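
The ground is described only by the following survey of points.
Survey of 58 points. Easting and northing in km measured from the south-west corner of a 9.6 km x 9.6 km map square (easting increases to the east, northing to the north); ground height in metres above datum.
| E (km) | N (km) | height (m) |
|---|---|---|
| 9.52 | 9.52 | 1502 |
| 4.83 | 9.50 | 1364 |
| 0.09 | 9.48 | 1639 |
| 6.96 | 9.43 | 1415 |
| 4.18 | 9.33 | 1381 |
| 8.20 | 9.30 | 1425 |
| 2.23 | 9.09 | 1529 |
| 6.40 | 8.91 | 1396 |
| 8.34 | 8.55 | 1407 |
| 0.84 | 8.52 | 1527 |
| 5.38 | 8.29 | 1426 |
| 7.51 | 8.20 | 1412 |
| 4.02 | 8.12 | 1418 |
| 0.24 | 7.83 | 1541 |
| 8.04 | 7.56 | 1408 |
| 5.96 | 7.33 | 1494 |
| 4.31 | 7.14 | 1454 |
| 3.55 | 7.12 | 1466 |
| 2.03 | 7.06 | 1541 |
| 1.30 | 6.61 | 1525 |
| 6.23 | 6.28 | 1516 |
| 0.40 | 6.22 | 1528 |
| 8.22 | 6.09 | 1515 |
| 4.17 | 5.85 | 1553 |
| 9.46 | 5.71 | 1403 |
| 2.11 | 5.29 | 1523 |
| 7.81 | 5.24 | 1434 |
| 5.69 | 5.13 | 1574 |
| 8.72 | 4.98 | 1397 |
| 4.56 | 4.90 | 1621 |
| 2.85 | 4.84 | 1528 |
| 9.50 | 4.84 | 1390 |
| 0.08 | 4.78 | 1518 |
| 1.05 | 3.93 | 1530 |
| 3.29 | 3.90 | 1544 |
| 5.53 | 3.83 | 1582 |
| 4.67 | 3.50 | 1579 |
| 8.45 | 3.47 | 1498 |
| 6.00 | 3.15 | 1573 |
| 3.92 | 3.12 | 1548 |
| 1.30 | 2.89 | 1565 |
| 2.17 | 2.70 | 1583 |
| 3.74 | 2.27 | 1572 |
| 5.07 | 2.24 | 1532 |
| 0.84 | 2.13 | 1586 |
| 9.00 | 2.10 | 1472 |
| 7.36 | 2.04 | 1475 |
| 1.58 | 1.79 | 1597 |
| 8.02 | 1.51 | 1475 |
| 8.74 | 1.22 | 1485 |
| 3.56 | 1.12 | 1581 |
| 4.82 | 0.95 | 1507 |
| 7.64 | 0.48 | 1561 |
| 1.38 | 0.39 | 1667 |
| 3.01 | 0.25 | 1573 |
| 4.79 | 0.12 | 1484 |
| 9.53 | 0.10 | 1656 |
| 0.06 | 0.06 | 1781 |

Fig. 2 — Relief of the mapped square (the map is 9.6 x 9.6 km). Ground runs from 1365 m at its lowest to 1780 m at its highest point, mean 1515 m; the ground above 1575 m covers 15.3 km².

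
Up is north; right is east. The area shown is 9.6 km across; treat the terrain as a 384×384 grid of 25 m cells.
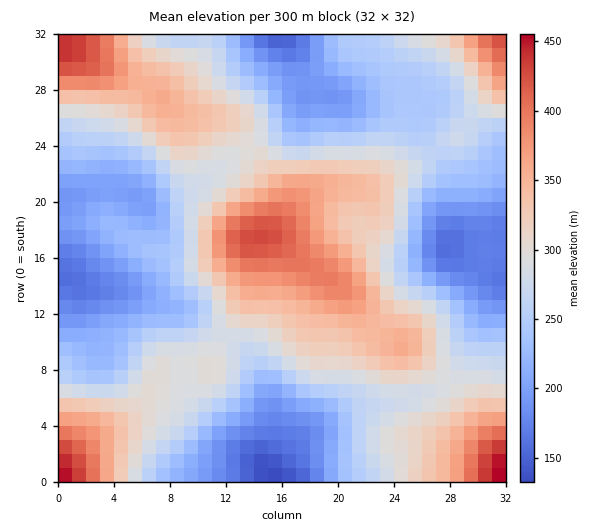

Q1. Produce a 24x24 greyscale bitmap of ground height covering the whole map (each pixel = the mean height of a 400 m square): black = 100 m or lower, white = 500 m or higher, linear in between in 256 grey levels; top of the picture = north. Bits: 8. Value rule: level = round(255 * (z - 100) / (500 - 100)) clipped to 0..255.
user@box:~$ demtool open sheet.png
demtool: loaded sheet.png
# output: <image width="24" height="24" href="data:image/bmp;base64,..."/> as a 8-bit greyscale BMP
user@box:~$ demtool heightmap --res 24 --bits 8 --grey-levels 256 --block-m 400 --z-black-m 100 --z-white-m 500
<image width="24" height="24" href="data:image/bmp;base64,Qk12BgAAAAAAADYEAAAoAAAAGAAAABgAAAABAAgAAAAAAEACAAATCwAAEwsAAAABAAAAAAAAAAAAAAEBAQACAgIAAwMDAAQEBAAFBQUABgYGAAcHBwAICAgACQkJAAoKCgALCwsADAwMAA0NDQAODg4ADw8PABAQEAAREREAEhISABMTEwAUFBQAFRUVABYWFgAXFxcAGBgYABkZGQAaGhoAGxsbABwcHAAdHR0AHh4eAB8fHwAgICAAISEhACIiIgAjIyMAJCQkACUlJQAmJiYAJycnACgoKAApKSkAKioqACsrKwAsLCwALS0tAC4uLgAvLy8AMDAwADExMQAyMjIAMzMzADQ0NAA1NTUANjY2ADc3NwA4ODgAOTk5ADo6OgA7OzsAPDw8AD09PQA+Pj4APz8/AEBAQABBQUEAQkJCAENDQwBEREQARUVFAEZGRgBHR0cASEhIAElJSQBKSkoAS0tLAExMTABNTU0ATk5OAE9PTwBQUFAAUVFRAFJSUgBTU1MAVFRUAFVVVQBWVlYAV1dXAFhYWABZWVkAWlpaAFtbWwBcXFwAXV1dAF5eXgBfX18AYGBgAGFhYQBiYmIAY2NjAGRkZABlZWUAZmZmAGdnZwBoaGgAaWlpAGpqagBra2sAbGxsAG1tbQBubm4Ab29vAHBwcABxcXEAcnJyAHNzcwB0dHQAdXV1AHZ2dgB3d3cAeHh4AHl5eQB6enoAe3t7AHx8fAB9fX0Afn5+AH9/fwCAgIAAgYGBAIKCggCDg4MAhISEAIWFhQCGhoYAh4eHAIiIiACJiYkAioqKAIuLiwCMjIwAjY2NAI6OjgCPj48AkJCQAJGRkQCSkpIAk5OTAJSUlACVlZUAlpaWAJeXlwCYmJgAmZmZAJqamgCbm5sAnJycAJ2dnQCenp4An5+fAKCgoAChoaEAoqKiAKOjowCkpKQApaWlAKampgCnp6cAqKioAKmpqQCqqqoAq6urAKysrACtra0Arq6uAK+vrwCwsLAAsbGxALKysgCzs7MAtLS0ALW1tQC2trYAt7e3ALi4uAC5ubkAurq6ALu7uwC8vLwAvb29AL6+vgC/v78AwMDAAMHBwQDCwsIAw8PDAMTExADFxcUAxsbGAMfHxwDIyMgAycnJAMrKygDLy8sAzMzMAM3NzQDOzs4Az8/PANDQ0ADR0dEA0tLSANPT0wDU1NQA1dXVANbW1gDX19cA2NjYANnZ2QDa2toA29vbANzc3ADd3d0A3t7eAN/f3wDg4OAA4eHhAOLi4gDj4+MA5OTkAOXl5QDm5uYA5+fnAOjo6ADp6ekA6urqAOvr6wDs7OwA7e3tAO7u7gDv7+8A8PDwAPHx8QDy8vIA8/PzAPT09AD19fUA9vb2APf39wD4+PgA+fn5APr6+gD7+/sA/Pz8AP39/QD+/v4A////AN7LrItuWUtBNiobFh0qQVhlc4GPnK/N4dXDqpB5ZVZGOCkdHiYwQ1lreICMmqzG2sG3qJSCdGlWQDMrKiwwQFlte4OLlaO3xqeknZCEe3ZpVkc5MjY6RVtrc3qBiJSip4aAfH2Bfnl1blxGPEdSWWNscHJ0eoKLi2VdW2d6f3p8fWxVUGBwc3R5gYN+enh5d1lRTllwfXp8fnFlanmEhYeOmJyRfXFubU1LTFNjb3B0d3JxeoiQj5OboKWYe2ZeXj0/RUlRVVZidIGEiZOYmp6gm5qPd11MSjAvNDlBSE5beJOamp6krbCnk4R5Z1E/OCcoLTM+S1tuh6Grq662u7ilhWxcSjsyKyctNj5KVGOBnrW9vL6+uq6VeWBELywtKy82Qk1VWGCBrMfOy8W6rZ6MfGE9JygtLTxCTVBOT2GBqsbPz8W0oJKNiGtDLCouLTxCSUZASWV7lK+9wr2vnpOTj3JLOTc4NDo9QD4/T2pzfY2cq7Kso56bkXdbTExKREZGREZMX3N1dnyIlZudnJiVjX9sW1dVUFZXVFdgdIWBe3uBfnN2e3t8e3NrZWRdVGFmZ2x7j5aSioR9a1dYXl1jZmNgaHBnXHF1eYKSn5+blY2AYkdERkZPWVxbX2pvb5OSlpifpZ+Ui39vVD05Oj1JV1tbXGd9kbq6t6qhn5aHeGZWRjw7PkZQWVtcYG6KqNPPwquYkId+cFlGODE4SVZaXWFlbYCfu9jRv6GDc2xtZ080JCQ0Tl1fY293gJW0yg=="/>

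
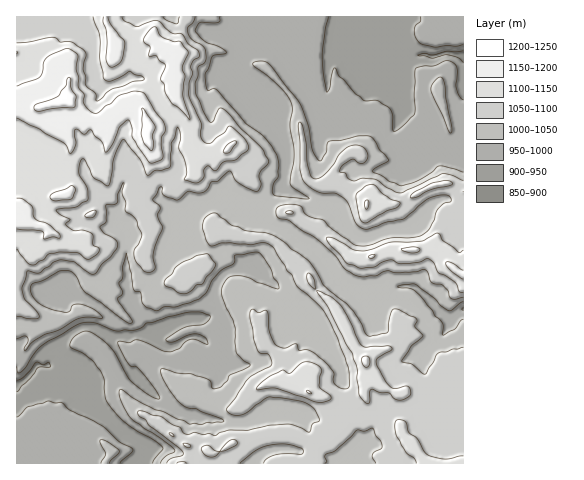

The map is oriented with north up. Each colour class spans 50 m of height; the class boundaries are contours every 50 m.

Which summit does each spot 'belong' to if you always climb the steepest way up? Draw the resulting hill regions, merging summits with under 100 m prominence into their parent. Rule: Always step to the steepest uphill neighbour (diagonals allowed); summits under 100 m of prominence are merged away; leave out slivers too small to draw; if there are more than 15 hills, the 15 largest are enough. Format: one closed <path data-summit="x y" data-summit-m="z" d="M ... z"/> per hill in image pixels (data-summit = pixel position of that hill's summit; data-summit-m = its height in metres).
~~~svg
<path data-summit="69 97" data-summit-m="1215" d="M365 16l-349 1 1 447 122 0 7-9 3-6-3-5-21-9-32-30-5-10 0-10-2-4-9-7 28-32 2-3-2-7 28 46 6 2 19 18 22 15 9 3 7-2 13-22 9-10 2-13 0-6-9-15-7-8-7-4-1-18-9-1-37 12-15-18-3-9 11-13 8-5 12-13 5-18 18-19 5-16-3-4 1-4 25-8 16-2 20 8 10 8 2-2 20-28 5-22-7-28 0-20-5-12-11-12 7 6 6 1 24-20 8 6 5 9 7 5 7-9 0-37 4-12 10-12 14-5z"/><path data-summit="365 361" data-summit-m="1165" d="M230 200l-16 2-19 4-7 5 3 7-5 16-18 19-5 18-12 13-8 5-11 13 3 9 15 18 37-12 9 1 1 18 10 7 13 20-2 19-9 10-13 22-7 2-9-3-22-15-19-18-6-2-6-8-19-36-3 8-28 32 9 7 2 4 0 10 5 10 32 30 23 11 1 3-9 14 323 1 1-155-15 10-35-32-21 0-25 7-18-4-7-3-9-9-9-16-18-17-21-14-10-4-26-19z"/><path data-summit="463 274" data-summit-m="1162" d="M372 16l-5 0-11 8-10 2-14 15-4 12 0 37-7 9-3-1-17-19-24 20-7-1 10 18 0 20 7 28-5 22-21 29 15 12 10 4 26 17 13 14 9 16 9 9 21 7 29-7 21 0 27 27 11 5 12-11 0-155-6 4-6 0-14-6-6-5-5-12 1 17-6 14-13 10-10 0-6-3 0-39 13-21 1-10-11-25-4-18 0-7 6-9-5-8z"/>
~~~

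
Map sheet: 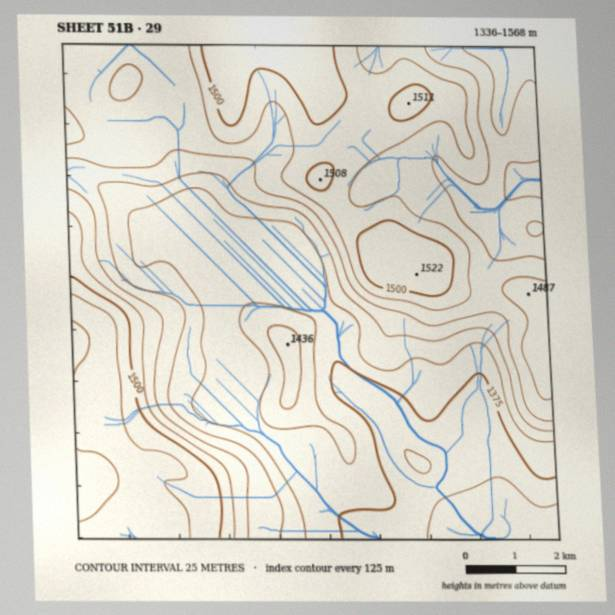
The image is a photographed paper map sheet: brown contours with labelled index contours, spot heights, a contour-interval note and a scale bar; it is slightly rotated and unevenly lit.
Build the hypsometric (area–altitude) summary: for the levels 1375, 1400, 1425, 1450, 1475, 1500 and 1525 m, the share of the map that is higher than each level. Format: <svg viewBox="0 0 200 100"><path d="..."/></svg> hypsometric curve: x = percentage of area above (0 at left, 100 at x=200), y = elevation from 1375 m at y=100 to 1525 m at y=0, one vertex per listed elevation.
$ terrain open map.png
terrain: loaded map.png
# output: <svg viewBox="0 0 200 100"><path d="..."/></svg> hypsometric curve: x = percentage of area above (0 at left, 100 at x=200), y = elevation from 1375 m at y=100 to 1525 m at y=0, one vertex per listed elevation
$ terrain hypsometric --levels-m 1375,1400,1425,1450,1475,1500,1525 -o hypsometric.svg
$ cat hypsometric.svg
<svg viewBox="0 0 200 100"><path d="M180 100l-36-17-25-16-25-17-37-17-26-16-18-17"/></svg>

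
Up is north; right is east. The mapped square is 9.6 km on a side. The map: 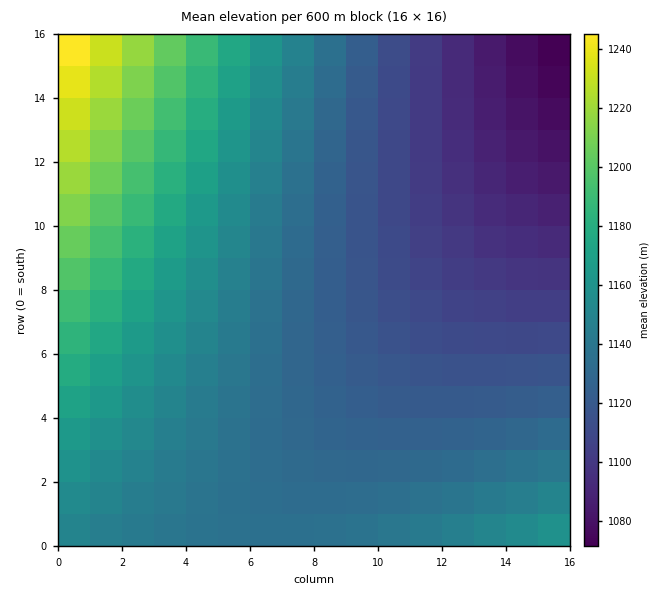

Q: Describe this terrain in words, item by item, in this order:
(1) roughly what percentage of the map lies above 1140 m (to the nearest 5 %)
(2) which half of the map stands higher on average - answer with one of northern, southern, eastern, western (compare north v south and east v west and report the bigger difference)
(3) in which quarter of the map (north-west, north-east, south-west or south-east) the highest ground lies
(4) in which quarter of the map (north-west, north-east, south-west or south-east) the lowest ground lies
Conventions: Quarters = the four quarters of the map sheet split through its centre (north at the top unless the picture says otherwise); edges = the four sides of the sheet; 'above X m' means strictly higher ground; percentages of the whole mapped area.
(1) About 40 % of the map lies above 1140 m.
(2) On average the western half of the map is the higher ground.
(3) The highest point lies in the north-west quarter of the map.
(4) Look to the north-east quarter for the lowest ground.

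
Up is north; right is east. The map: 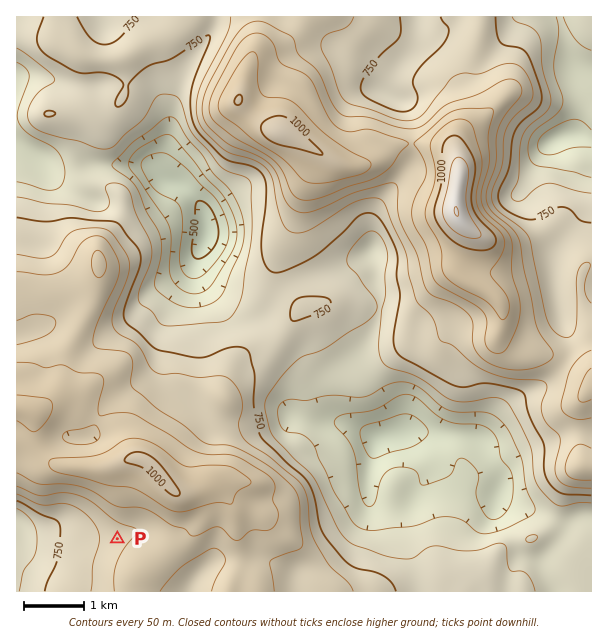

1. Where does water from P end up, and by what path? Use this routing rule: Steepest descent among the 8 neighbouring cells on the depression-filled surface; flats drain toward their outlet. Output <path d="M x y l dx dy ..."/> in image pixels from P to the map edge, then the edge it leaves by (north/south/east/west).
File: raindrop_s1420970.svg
<path d="M117 539l-90 0-6-6-4-9"/>
exit: west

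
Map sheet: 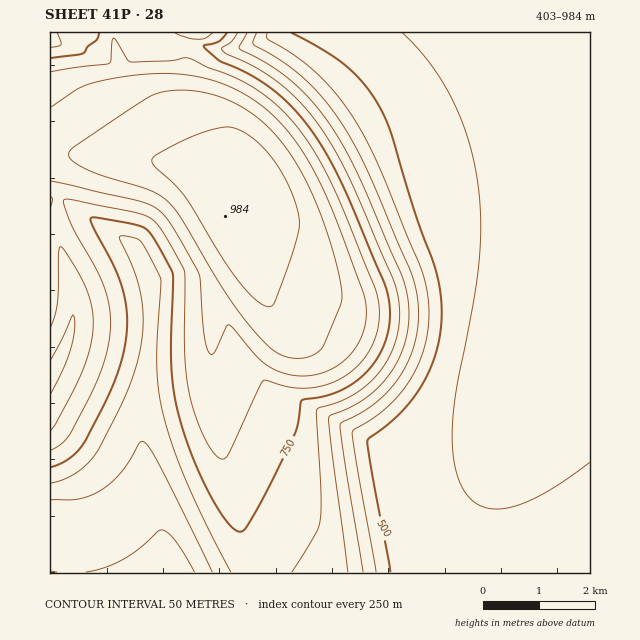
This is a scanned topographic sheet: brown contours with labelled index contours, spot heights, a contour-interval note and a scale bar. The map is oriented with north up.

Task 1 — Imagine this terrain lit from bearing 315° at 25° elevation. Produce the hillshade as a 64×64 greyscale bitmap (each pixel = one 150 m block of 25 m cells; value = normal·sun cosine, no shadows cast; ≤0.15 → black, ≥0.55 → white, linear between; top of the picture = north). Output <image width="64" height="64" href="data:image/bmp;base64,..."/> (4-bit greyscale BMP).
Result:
<image width="64" height="64" href="data:image/bmp;base64,Qk12CAAAAAAAAHYAAAAoAAAAQAAAAEAAAAABAAQAAAAAAAAIAAATCwAAEwsAABAAAAAAAAAAAAAAABEREQAiIiIAMzMzAERERABVVVUAZmZmAHd3dwCIiIgAmZmZAKqqqgC7u7sAzMzMAN3d3QDu7u4A////AJmZmZmZmZmavMzLqpmZmZmYh2ZmeJqqqqqqqqqqqqq7mZmZmZmZmau8zMupmZmZmZh2ZmZ4mqqqqqqqqqqqqruZmZmZmZmZq7zMu6mZmZmZmHZmZniaqqqqqqqqqqqqq5mZmZmZmZmrzMy7qZmZmZmYdmZniaqqqqqqqqqqqqqrmZmZmZmZmavMzLqZmZmZmYd2ZmeJqqqqqqqqqqqqqqqZmZmZmZmau8zMupmZmZmZh2ZmZ4mqqqqqqqqqqqqqqpmZmZmZmZq7zMu6mZmZmZmHZlZniaqqqqqqqqqqqqqqmZmZmZmZmrzMy7qYmZmZmHdlVmeJqqqqqqqqqqqqqqqJmZmZmZmqvMzLqZiJmZmYdmVWeJqqqqqqqqqqqqqqqmZ5mZmZmau8zMupmImZmZh2VVZ4mqqqqqqqqqqqqqqqVVaJmZmZq8zMy6mIiZmZiHZVVniaqqqqqqqqqqqqqqpERFiZmZmrzMzLqYiImZmHZlVWeJqqqqqqqqqqqqqqqkRERYmZmrvMzLupiIiZmYdlVVZ4mqqqqqqqqqqqqqqqREREaZmavMzMupmIiJmYh2VVVnmaqqqqqqqqqqqqqqpERERXmZq8zcy6mYiIiZh2VVVmeJqqqqqqqqqqqqqqqkVEREaJqrzd3LqYiIiJmHZVVVZniaqqqqqqqqqqqqqqRVVERXmrzN3cupiIiImIdlVERFZ4mqqqqqqqqqqqqqpVVUREaavN3dy6mIiIiIh1VDMzNFZ5qqqqqqqqqqqqqlVVVERXq83d3LqYiIiIh2VDIRIjRWeaqqqqqqqqqqqqVVVUREabzd3cupiIiIiHVDIRERIjVomqqqqqqqqqqqpVVVVERZzd7dy5mIiIiHZDIRAAARJFaJqqqqqqqqqqqlVVVVRFfN7u3LmYiIiHZUMiEQAAEjRXmqqqqqqqqqqqZVVVVUR73u7cuZmIiHZVQzIhAAABI0aJqqqqqqqqqqp2VVVVVWve7ty5mZmYd2ZUQyIQAAESRXmqqqqqqqqqqqdVVVVVat7u3LmZmZmHd2ZUMyEAABI1aJqqqqqqqqqq2WVVVVVZ3v7suZmaqZiHd2ZUMhEBEjRomqqqqqqqqqr8dmVVVVnf/+26maqqmYiIh2VDIRESNFeaqqqqqqqqqv6GZmVVWd//7bqZqqqpmZmYdlMiERI0V4qqqqqqqqqq/6ZmZmZo3//tupqrqqmZmZmHZDIiIjRXiaqqqqqqqqr/x2ZmZmjf/+26qruqmZmZmZhlQyIiNFeJqqqqqqqqqv/Id2ZmaN//7cqqu6qZmZmZmHZEMzNEZ4mqqqqqqqqq/8l3d3Zp3//ty6u6qpmZmZmYdlRDM0Vniaqqqqqqqqr+yYd3d3nf//3Lu7qpmZmZmZh2ZUREVWeZqqqqqqqqqu7JiId3ed///cu7uqmZmZmZiHdlVUVWeJmqqqqqqqqq7bmIiId5zv/ty7u6qZmZmZiId2ZlVWZ4mqqqqqqqqqrtuYiIiIrN7u3Mu6qZmZmZmId3ZmZmZ4iaqqqqqqqqquypmIiIm8zMzMu7qpmZmZmId3ZmZmd3iZqqqqqqqqqq3KmZiIirzMzMy7uqmZmZmYh3ZmZmd3iJmqqqqqqqqqrbmZmYiKvMzMzLuqqZmZmYh3ZmZmZ3iJmaqqqqqqqqqsuZmYiHm8zMzLu6qpmZmZiHdmZmZ3iJmZqqqqqqqqqqupiIh3Z5u8zMu7qqqZmZmHdmZmZneImZmqqqqqqqqqq6iId2Zmiru8u7qqqqmZmId2ZmZmd4mZmaqqqqqqqqqrmHdmVWZ5q7u7uqqqqpmYh3ZmZmd4iZmZqqqqqqqqqqqXdmZmZniau7u6qqqqmZh3ZmZmZ3iZmZmqqqqqqqqqqYdmZmZmeJq7u7qqqqqZiHdmZmZ3iJmZmqqqqqqqqqqnd3d3d3eImqu7uqqqqpmId2ZmZ3eJmZmaqqqqqqqqqqd3iIiIiImqu7u7qqqqmYh3ZmZneImZmZqqqqqqqqqqqImZmZmZmqu7u7u6qqqZiHdmZ3eImZmZqqqqqqqqqqqqqqqqqqq7u7u7u7uqqpmId3d3d4mZmZmqqqqqqqqqqqu7u7u7u7u7u7u7u7qqmYh3d3d4iZmZmqqqqqqqqqqqrMzMzMzMzMzLu7u7uqqZiHd3d4iZmZmqqqqqqqqqqqqszMzMzMzMzMy7u7u6qpmIh3eIiZmaqqqqqqqqqqqqqqzMzMzMzMzMzMu7u7qqmYiIiIiZmqqqqqqqqqqqqqqqrMzMzMzMzMzMzLu7u6qZmIiIiZmqqqqqqqqqqqqqqqqszMzMzMzMzMzMzMu7qqmZiImZmqqqqqqqqqqqqqqqqqzMzMzMzMzMzMzMzLu6qpmZmZmqqqqqqqqqqqqqqqqqrMzMzMzM3d3d3d3My7uqqZmZqqqqqqqqqqqqqqqqqqqt3d3d3d3d3d3d3dzMu6qqqqqqqqqqqqqqqqqqqqqqqq7u7u7u7u7u7u7t3cy7u6qqqqqqqqqqqqqqqqqqqqqqr////+3v///u3d7d3Mu7uqqqqqqqqqqqqqqqqqqqqqqv////7M7u7t3Lzd3czLu7uqqqqqqqqqqqqqqqqqqqqq//7u/arN3My6mIq8zMy7u7uqqqqqqqqqqqqqqqqqqqr/7c3tqszMuXZTIkabzLu7u7qqqqqqqqqqqqqqqqqqqv3MzeyrzMzbYgAAAUi8zLu7u6qqqqqqqqqqqqqqqqqq"/>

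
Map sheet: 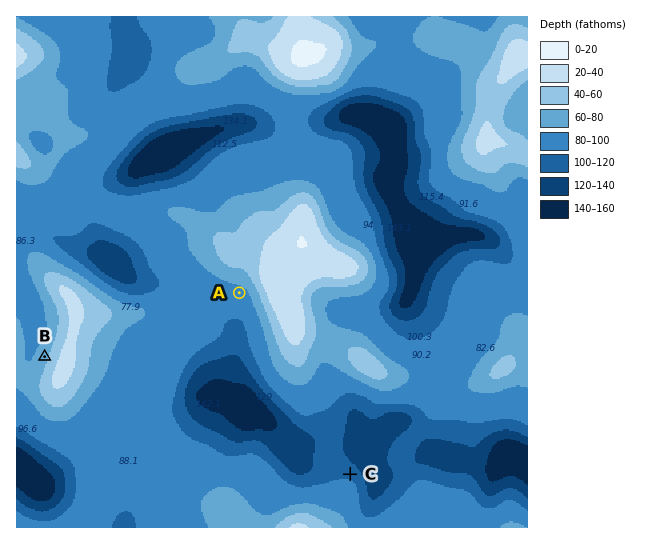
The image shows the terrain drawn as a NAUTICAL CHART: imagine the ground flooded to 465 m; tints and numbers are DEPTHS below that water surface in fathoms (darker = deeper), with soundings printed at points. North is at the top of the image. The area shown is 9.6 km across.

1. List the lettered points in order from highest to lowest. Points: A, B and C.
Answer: B A C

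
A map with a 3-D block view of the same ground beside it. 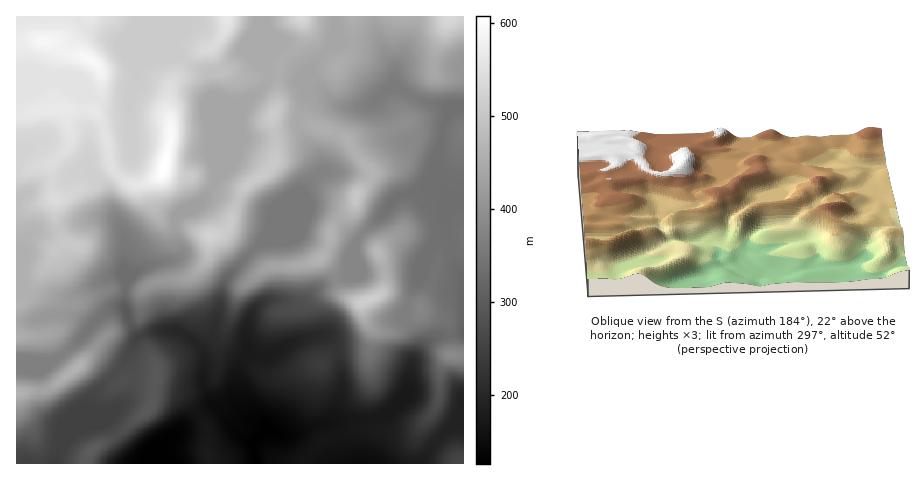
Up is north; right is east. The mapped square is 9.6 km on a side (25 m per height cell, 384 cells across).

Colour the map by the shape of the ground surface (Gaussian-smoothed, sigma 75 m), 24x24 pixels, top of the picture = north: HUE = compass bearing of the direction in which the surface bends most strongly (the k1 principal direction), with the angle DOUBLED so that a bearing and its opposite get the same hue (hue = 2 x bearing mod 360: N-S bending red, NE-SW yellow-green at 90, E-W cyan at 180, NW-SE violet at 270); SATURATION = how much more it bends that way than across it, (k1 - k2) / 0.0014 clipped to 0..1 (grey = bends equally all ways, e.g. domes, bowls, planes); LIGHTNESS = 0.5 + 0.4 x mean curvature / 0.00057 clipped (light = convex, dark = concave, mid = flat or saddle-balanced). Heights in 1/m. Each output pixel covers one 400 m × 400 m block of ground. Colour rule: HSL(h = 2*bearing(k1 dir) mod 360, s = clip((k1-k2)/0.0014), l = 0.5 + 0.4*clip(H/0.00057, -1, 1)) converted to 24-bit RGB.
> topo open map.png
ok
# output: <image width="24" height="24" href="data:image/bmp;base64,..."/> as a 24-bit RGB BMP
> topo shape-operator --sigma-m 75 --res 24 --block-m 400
<image width="24" height="24" href="data:image/bmp;base64,Qk32BgAAAAAAADYAAAAoAAAAGAAAABgAAAABABgAAAAAAMAGAAATCwAAEwsAAAAAAAAAAAAAfnxXYaRdRHKZ1Zuv9lRbN1ofKmI+cn55cGaGcoacnKyNh5KdZU+Pg6WfdXWfpYKXiHZ6gH12eXZteGRqlW9ic5pOPJyos8HIUrhIVauDWnV/RIpP0GGH+rHpq6wnEkkWRm5We4xlpbGEfltxgGWFcINkcWxegYhgnX6Nj3qXg3yWdYiccGCb0JeOI3dBX45Asst9TGQmLmE+dH5wcHtiUYSE+crsxp3oH3BwRqlppJVqhGp+gXBwd19heHJrlJJtY4VYf3Nfh4BOV4NKR32NyITS7KieMHR23rz09Zv5LYsaDkEWkItcWIVfUoZR58KuPUGtbammeGRLaIFtgmB4jX10d4KDg5F7jJh1UEOHx15mbcVQLXFbJTRA/+fJJDldwlwldhDR/8z0nWrjBlo3YZyrYm+S0b+ZUlmTUmCBuW2NWWyBaWOWjJOvj36jk3qOpayFIhpR2LyJw8+iNFluJx5R/euoSREjamcsPmIfCXgo/8znvGPaFl5TZWiMrcqlpWS2eF+bqpJYXmuPY52RW39eb2eZnZGvvKKzJxFw6OG7wrGFOUJhDhYl5aOc1dT3kKTdmJnSM75PBkMX/cTXTczRFG1Ngq5YkE9rgjxbjJ9ykKlpYUd5nIdVP2o0WX88im5RRR1c7KI85YtgvEzeEpKgDOlIkNI9fZ49cJRKz3+SLYmGIJ4x83m1/xJ2M0sVQEsbaJ5USICB3qJmGjRXx46cqHipZZdZT1o6Jg0j5v/JLMBjj0q3v4HIWa2yVatWuYisWZOGWpluypnGQK6NTA8x5ahfjkaNr2pzWY8zGFk6/1w6AzIJJYoZvVg/qE6VwBS6a6//zNr/6HKwEYNxi7O8dmidh1uOlWJ6omtimZ5TOYEuRVSuOC3VmIzx4LX2r5vl3brSNpCfB4P//8zwFmqHZH8wQG4qC6phH/9URHAd/83MSz7VNk9sm2VjbWmHWmKIwI2jq4+ct4FxOINXO19oL28sY4khlzcv73m345eSATIhOtXK5s/80M3+49D7juTTNIl3QSBI2P9jlU1GP1BqnJF/fmiAW2Z1haZ6q4Sw4snjdI+/N0CHimaNll5ePX8/a1gp8MKri4zHAVM4XogvTmMthz5++KSgM3SEEjiw8PLZtEqPQ3t5Z5B4jm6SY4Jqb3NQd8lObpVOyGt8SihicD9Oo8J2IVPLrN3v1bvf7MXHO2GbTGp+e395J0pf59C60lKBAGsobasu3KDEjoK+WVyIfHaNkmKtnmqmxrJtWGkxdXMrJw4ed7lAmNhwI1szLmQnfmtF7L2pjlpBNlFefX99Smh1gZU93GaV6eyiCCsjjrhEmUpigGt+doZ4PGlEjLNxsoW4y5LVsVPOMjXQtdjmvHFYSbiDOZNUMn1qvltr9oGZLGIkIWYrT1NyUbGqcH/H+tHVPzKCIl4iaYFUgXx/gH56inWxYLFxZoFcg4RqqEeofuPJWEKo8cfccNvjmaDaMT6SPoNw14Kz99TxVobCK35nPHc/MTwe6K8y4LDic3DMTJmUZ3CAhn14b4WAd3OYt3qPVYOBga1bZalUP05gwqxl8tmFH0VGe1d8aHp9V4F2vZuKz5y8dEmpX0prV6Oiit2ck3BulF+Qr3SAR153koB+dX9cZW5bpZtrbFiVc79odFSVWVN6VYpe+u/RJzx+X2KAe31/bEdzqb5RraBijUKXf5m8kNXUhICulVqOgWFkq6J7R1mFnYGRk4CvaG2leKyHh1mZicGCWld8Uk2Cgaui8uvGLSxua2N+e3yARVWh3sa+S6KhXY+nc7GJVpRSglNOjViEqoGmn5myalaSY5NxdIJ4gXqMfZGDf2+Kt59vTV53V3qEfaJp2cN6bTFqS2lPhH9cO3RXkrtlyXShb1mJkVlLi31GUXNFTHNclZ1kezcndFokXWgzf39/foF1gHptdlle0s+ERGKLZnF/ZZiIy5SPo16zXlSfe6+edI2mSZlfl3VSf2l8mmqVq5+Uh3mIWIFwaEF2qW63xc/cbXnOfnRmgXFgk2Gfd6HBs+PGcDqQdXGAaYNmkYNcq0NkfbJOQ6p/hFuJeXCGnXeBaX10apSQr46cmoidgWySRF1zbIp9xrVuTGBMfWmqmaXAcqOpeLFogVU+cVBqf4B/f3+AdXiCcYij3Je4ZLEpRnRvgHt6fVFMqZtOUpF6h35qnpF8hFGFaISLVmZ2y4NpfndMXYpdhIZWknZbkVxYmWl3b5WUbXyCf39/fX9/bntxglB88+TUIFiEdEyGw2O4wua7P2eFjWOLnZN5cVqMl4egRFuNwpCZo4TJ"/>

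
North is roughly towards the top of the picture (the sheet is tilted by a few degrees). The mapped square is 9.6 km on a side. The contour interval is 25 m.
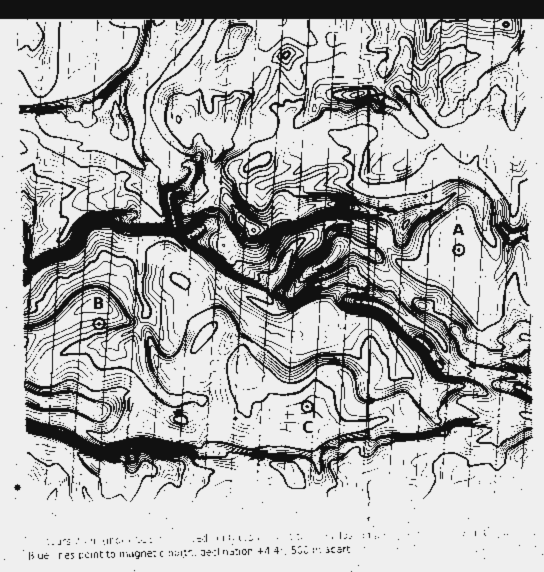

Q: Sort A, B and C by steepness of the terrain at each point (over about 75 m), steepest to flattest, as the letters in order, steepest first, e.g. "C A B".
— B C A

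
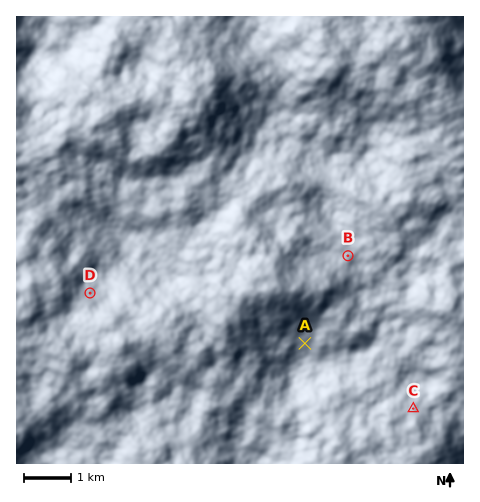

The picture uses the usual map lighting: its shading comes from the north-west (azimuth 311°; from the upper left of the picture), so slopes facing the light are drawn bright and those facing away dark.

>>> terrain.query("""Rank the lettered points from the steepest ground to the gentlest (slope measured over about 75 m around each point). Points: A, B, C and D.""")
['D', 'A', 'C', 'B']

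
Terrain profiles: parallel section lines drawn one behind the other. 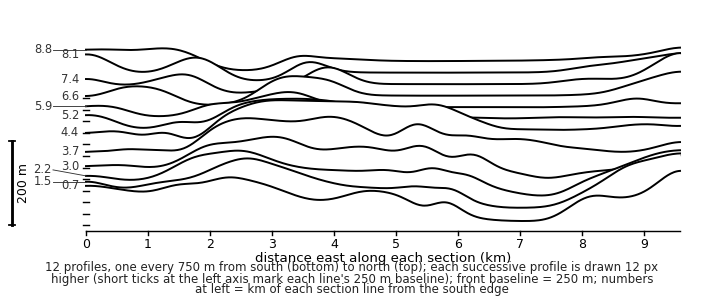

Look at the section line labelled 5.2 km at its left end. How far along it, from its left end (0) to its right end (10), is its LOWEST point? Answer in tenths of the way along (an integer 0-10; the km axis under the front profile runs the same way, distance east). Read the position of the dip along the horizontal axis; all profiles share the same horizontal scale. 1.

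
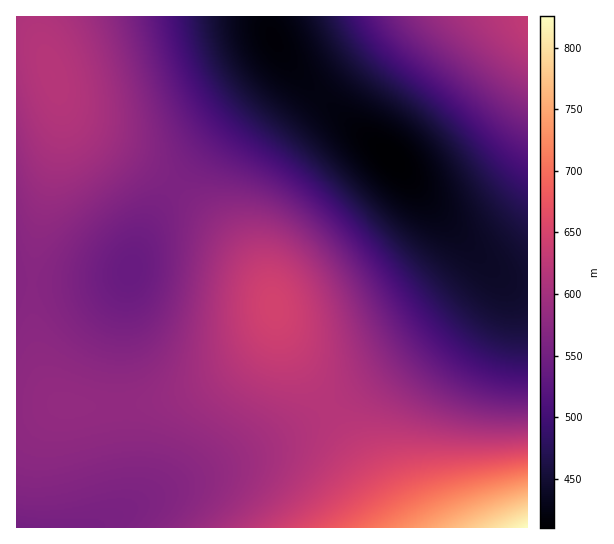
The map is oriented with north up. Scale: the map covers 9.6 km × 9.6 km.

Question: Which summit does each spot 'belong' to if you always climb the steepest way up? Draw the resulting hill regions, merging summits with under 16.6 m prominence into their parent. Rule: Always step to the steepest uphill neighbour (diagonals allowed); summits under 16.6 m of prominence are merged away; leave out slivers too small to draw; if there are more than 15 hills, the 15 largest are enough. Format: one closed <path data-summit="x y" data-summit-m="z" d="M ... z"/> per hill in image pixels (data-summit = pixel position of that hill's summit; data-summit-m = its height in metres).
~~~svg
<path data-summit="274 307" data-summit-m="647" d="M282 53l-1 12-10 16-60 62-46 55-18 29-10 22-12 42-6 56 0 66 8 58 0 30-9 14 68-36 103-47 64-40 52-40 42-37 26-28 11-17 0-5-5-10-44-46-36-44-78-68z"/><path data-summit="527 527" data-summit-m="826" d="M482 259l2 11-7 12-13 16-43 41-68 53-64 40-103 47-69 37 10-15 0-30-8-58 0-66 5-48 5-26-16 6-27 4-69 0-1 244 511 1 1-242-22-5-11-8z"/><path data-summit="53 75" data-summit-m="618" d="M267 16l-251 1 1 266 69 0 32-6 13-7 13-37 21-35 35-43 79-85 4-13-12-24z"/><path data-summit="527 17" data-summit-m="631" d="M527 16l-259 1 1 12 8 17 32 40 29 27 47 38 14 14 46 56 50 52 14 10 10 2 9 0z"/>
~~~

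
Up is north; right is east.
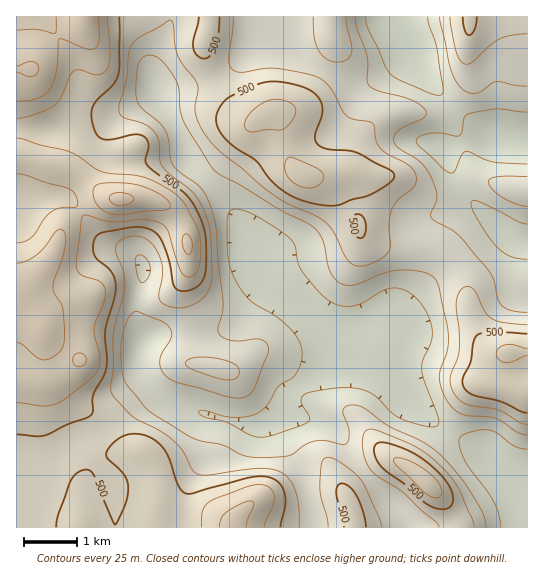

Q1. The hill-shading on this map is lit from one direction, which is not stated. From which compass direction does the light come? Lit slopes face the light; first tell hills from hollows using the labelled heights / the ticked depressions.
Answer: NW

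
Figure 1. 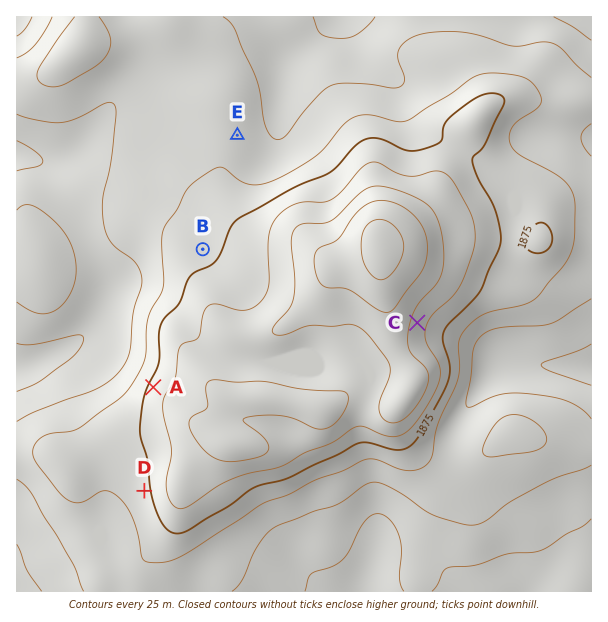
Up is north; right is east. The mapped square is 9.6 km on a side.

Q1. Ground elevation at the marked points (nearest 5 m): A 1885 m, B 1865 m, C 1915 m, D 1865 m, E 1845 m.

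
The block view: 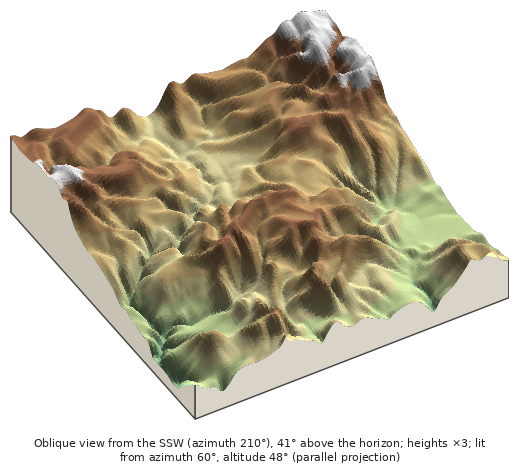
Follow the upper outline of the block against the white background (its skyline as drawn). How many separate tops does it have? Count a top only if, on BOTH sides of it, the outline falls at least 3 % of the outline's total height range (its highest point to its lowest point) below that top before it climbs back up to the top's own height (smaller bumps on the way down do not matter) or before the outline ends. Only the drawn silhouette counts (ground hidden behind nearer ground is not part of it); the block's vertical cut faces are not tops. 3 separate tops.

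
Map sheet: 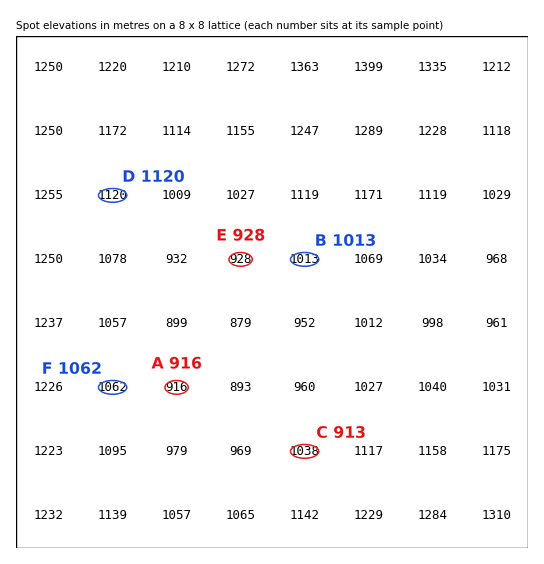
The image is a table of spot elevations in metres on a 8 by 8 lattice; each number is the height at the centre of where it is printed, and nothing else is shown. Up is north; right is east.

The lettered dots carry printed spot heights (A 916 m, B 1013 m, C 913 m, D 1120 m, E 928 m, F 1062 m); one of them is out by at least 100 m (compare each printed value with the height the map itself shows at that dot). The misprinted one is C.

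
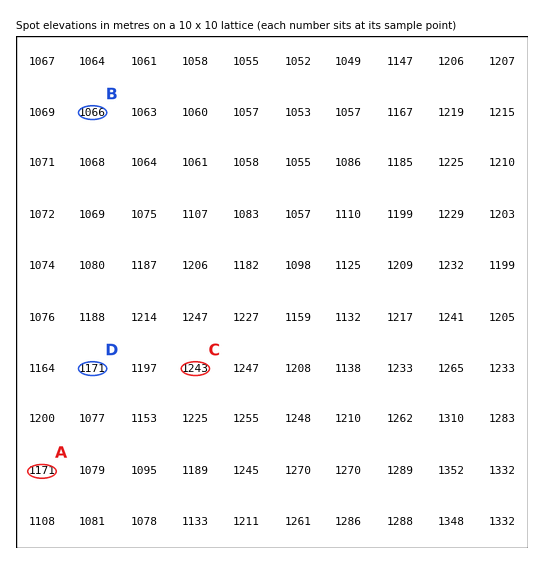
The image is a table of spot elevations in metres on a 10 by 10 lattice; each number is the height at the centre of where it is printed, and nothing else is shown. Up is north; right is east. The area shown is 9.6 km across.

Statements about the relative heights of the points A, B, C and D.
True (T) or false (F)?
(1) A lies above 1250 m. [F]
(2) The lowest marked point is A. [F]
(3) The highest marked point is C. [T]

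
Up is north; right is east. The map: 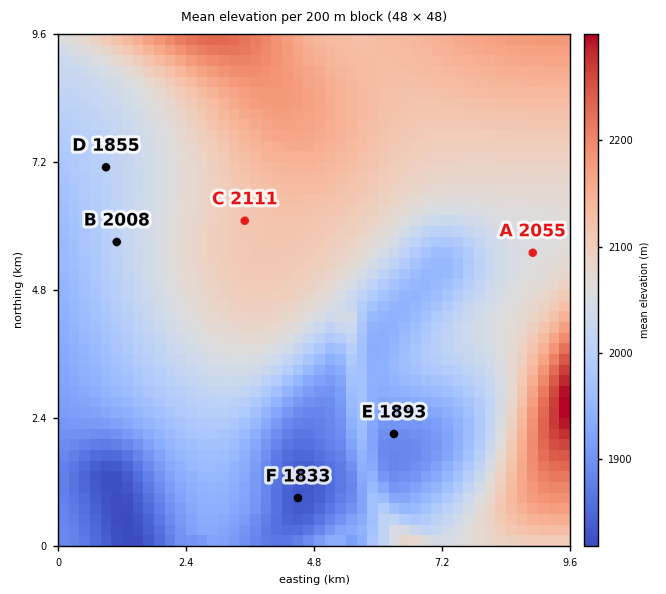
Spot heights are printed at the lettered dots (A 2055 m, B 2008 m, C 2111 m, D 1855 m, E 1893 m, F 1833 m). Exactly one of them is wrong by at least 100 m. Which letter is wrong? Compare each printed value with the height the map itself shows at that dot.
D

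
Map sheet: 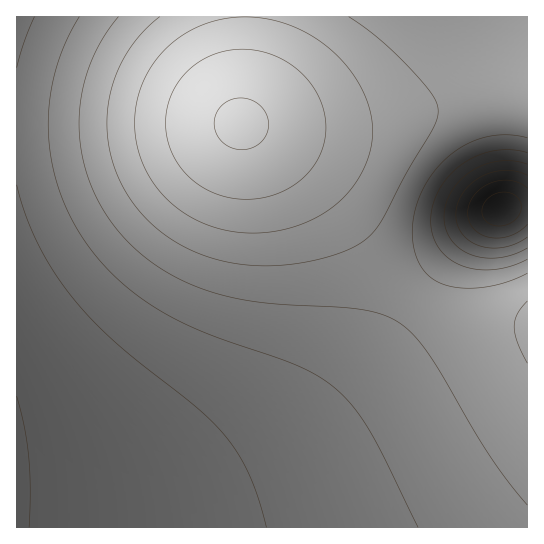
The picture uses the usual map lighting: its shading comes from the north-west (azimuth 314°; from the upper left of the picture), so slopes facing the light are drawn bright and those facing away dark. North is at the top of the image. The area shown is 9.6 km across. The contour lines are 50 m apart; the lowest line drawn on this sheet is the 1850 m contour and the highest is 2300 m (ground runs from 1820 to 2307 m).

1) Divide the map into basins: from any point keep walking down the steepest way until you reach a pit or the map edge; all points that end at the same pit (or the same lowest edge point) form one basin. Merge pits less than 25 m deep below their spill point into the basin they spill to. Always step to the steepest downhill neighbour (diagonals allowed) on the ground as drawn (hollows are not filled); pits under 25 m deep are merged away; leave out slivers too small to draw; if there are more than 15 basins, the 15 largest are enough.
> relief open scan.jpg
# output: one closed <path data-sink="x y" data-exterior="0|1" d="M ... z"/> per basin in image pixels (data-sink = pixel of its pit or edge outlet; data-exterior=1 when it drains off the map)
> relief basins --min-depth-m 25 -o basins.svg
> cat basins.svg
<path data-sink="17 482" data-exterior="1" d="M245 16l-229 1 0 510 511 1 1-201-37-2-20-4-26-9-28-16-34-31-40-54-38-40-36-30-28-18 4-72z"/><path data-sink="502 209" data-exterior="0" d="M527 93l-21 0-31 4-78 19-46 7-44 2-64 0 26 16 36 30 38 40 40 54 34 31 28 16 26 9 34 6 22 0z"/><path data-sink="459 17" data-exterior="1" d="M527 16l-281 0-5 107 66 2 44-2 46-7 78-19 31-4 21 0z"/>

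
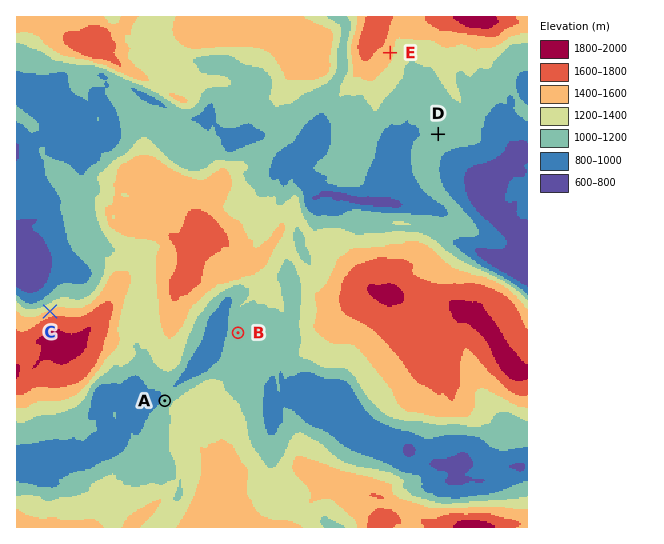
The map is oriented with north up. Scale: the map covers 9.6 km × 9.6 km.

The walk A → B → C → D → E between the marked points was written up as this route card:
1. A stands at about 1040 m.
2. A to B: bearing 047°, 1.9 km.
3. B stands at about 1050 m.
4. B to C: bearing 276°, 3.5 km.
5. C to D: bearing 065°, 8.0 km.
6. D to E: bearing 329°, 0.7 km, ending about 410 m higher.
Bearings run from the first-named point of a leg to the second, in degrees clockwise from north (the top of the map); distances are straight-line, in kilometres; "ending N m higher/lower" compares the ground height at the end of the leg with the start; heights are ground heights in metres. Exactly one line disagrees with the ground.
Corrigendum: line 6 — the distance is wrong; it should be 1.8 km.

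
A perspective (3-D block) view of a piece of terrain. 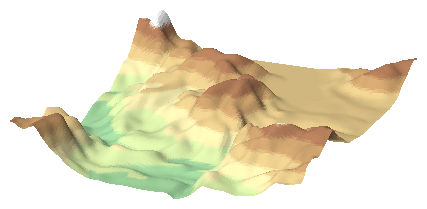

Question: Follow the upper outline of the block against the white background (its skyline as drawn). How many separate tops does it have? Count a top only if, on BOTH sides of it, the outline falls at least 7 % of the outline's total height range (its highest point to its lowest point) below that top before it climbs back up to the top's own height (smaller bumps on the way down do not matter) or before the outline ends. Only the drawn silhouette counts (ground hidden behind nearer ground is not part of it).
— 2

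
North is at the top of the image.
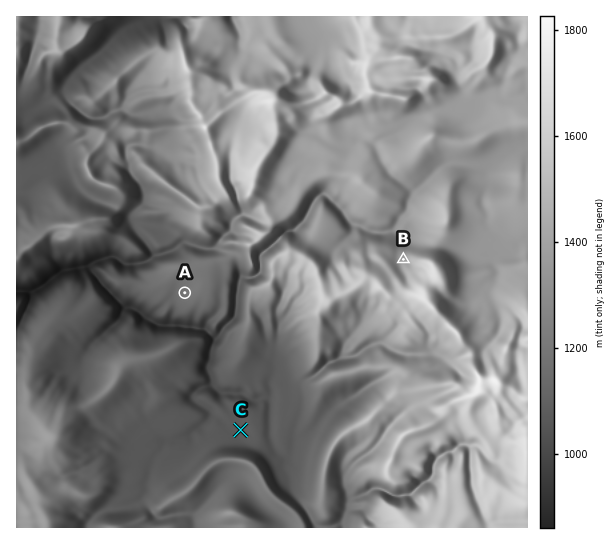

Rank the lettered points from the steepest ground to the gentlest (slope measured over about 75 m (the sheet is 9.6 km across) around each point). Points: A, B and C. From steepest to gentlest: B A C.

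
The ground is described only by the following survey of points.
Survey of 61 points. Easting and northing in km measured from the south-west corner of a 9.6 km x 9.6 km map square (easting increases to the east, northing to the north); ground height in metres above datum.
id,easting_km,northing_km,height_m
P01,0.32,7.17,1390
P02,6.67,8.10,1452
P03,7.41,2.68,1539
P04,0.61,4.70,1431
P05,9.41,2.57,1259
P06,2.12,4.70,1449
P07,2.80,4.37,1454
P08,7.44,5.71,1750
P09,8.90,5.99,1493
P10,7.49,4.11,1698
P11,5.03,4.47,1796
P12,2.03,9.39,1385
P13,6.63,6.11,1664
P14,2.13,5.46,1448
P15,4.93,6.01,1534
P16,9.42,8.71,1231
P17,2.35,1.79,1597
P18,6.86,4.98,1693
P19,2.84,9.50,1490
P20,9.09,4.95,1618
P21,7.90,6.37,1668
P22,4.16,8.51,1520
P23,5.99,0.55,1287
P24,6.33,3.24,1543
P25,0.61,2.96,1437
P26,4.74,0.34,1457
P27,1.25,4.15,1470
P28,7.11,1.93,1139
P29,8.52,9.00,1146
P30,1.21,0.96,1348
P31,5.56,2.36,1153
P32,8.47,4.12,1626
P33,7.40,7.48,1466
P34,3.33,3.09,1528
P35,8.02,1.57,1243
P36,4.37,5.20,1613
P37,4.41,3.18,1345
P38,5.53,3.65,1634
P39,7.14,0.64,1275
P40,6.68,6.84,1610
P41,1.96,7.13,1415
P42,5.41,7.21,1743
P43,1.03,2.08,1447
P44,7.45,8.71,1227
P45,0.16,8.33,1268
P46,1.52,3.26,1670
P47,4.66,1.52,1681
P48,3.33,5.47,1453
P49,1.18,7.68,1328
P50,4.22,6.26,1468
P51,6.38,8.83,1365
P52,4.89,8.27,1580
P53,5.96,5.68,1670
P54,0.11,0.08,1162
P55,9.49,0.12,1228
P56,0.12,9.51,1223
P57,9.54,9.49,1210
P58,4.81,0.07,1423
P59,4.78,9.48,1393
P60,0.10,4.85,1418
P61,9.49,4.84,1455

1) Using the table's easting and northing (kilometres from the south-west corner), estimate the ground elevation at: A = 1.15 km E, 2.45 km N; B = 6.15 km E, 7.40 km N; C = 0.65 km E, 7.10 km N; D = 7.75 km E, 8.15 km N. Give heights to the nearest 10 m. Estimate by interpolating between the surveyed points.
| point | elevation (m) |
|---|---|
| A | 1510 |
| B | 1540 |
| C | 1360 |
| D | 1310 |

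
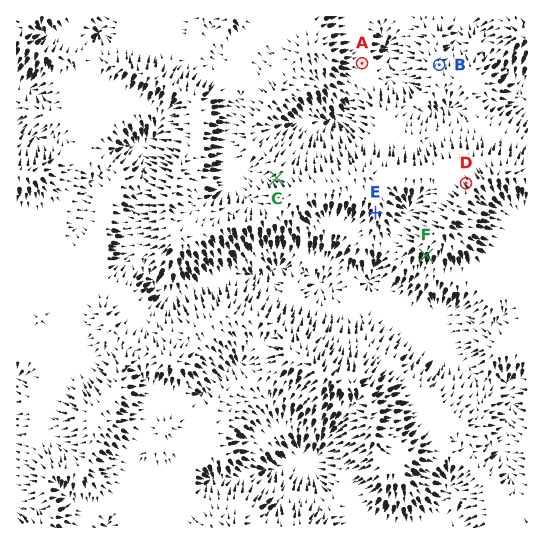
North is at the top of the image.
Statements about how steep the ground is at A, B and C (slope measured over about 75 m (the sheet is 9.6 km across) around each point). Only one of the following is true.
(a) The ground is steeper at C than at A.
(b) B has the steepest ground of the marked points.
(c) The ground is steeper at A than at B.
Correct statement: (a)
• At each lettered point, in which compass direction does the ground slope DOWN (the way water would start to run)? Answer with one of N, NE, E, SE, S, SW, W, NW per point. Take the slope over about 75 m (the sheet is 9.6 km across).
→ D NW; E S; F S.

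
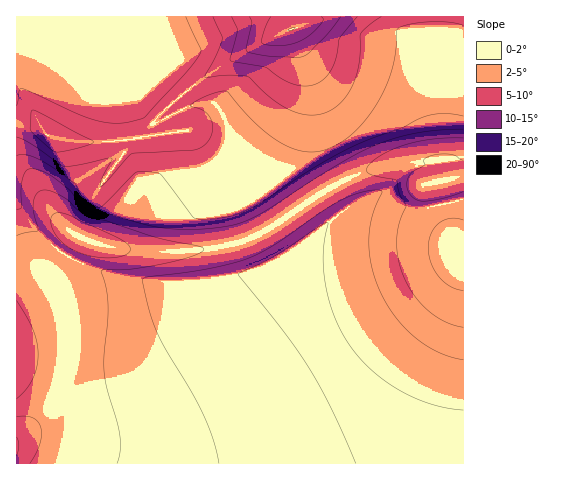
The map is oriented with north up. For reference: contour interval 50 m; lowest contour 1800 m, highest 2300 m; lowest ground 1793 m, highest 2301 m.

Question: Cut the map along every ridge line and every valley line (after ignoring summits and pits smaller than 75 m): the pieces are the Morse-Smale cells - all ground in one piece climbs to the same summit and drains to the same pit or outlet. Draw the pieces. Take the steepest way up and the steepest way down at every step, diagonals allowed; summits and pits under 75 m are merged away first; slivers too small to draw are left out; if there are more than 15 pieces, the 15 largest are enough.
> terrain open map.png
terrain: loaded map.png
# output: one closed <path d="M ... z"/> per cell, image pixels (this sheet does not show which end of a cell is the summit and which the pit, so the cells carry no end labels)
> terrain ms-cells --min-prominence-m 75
<path d="M294 16l-278 1 1 420 28-24 13-20 7-17 5-28-2-23-6-27-11-20 8-18 17-24 34 11 24 3 47 2 33-4 27-6 23-10 51-35-17-26 10-55 0-35-5-22-12-30 4-2z"/><path d="M315 197l-51 35-23 10-27 6-33 4-47-2-24-3-34-11-17 24-8 18 11 20 6 27 2 23-5 28-7 17-13 20-29 25 0 25 435 1-38-21-32-27-33-35-31-48-16-34-13-39 0-6 42-32 0-4z"/><path d="M430 161l-28 2-30 6-22 8-31 17-3 3 14 21 0 4-42 32 0 6 13 39 16 34 16 27 26 33 22 23 32 27 35 20 15 1 1-208-4-1-3-4-17-68-3-2-2-15-1-4z"/><path d="M463 16l-168 0 0 11-4 2 12 30 5 22 0 35-10 55 17 25 35-19 22-8 39-7 22 0 18 72 9 21 4 0z"/>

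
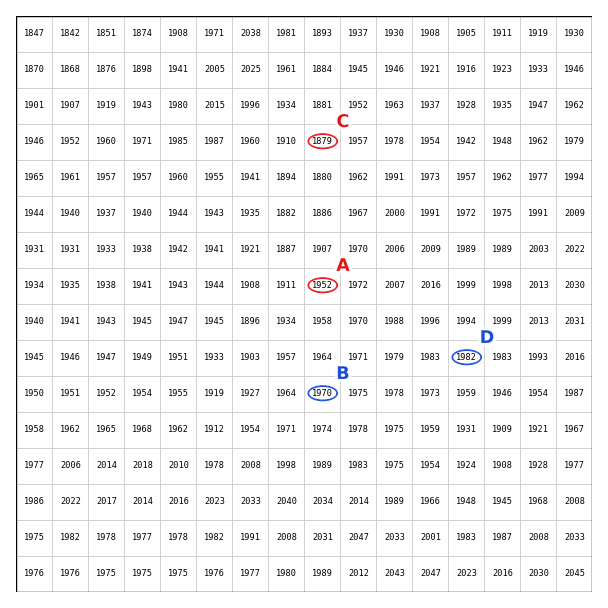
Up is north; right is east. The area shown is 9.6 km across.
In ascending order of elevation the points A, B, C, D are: C A B D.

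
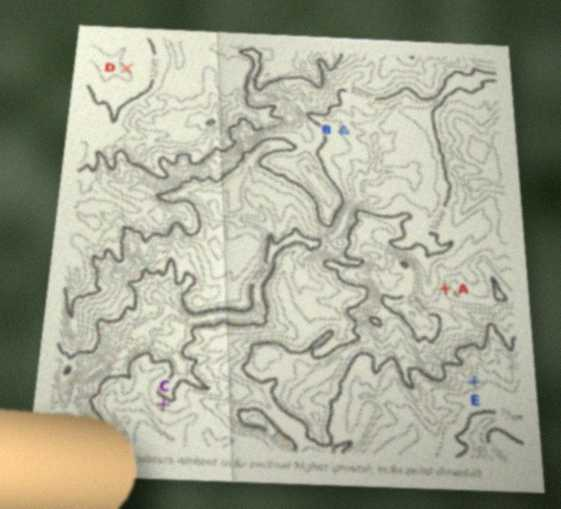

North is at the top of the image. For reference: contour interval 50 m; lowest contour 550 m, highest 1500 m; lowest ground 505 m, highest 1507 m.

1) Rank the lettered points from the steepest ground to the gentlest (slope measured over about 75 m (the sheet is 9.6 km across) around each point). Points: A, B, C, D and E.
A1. A E C B D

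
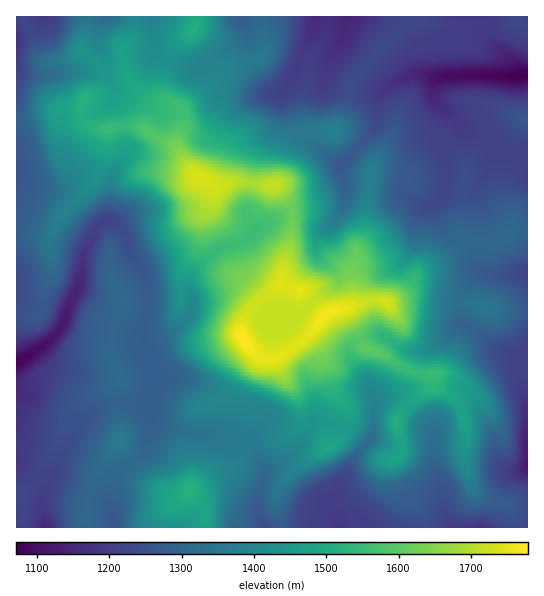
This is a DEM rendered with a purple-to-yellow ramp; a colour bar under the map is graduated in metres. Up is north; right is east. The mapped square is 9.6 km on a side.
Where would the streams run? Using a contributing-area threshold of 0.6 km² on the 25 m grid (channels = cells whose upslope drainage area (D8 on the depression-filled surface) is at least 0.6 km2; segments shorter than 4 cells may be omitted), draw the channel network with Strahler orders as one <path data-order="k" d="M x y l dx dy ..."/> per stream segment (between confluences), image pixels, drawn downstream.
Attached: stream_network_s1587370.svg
<path data-order="1" d="M345 527l-7 0"/><path data-order="1" d="M113 510l0 17"/><path data-order="2" d="M263 477l0 4-4 9 0 4-1 1 0 19 4 7 1 6"/><path data-order="1" d="M494 443l0 3 1 1 0 7 3 7 11 10 13 0 5-2 0-4"/><path data-order="1" d="M435 441l0 30 8 18 0 26 3 7 5 5 31 0"/><path data-order="1" d="M201 434l-10 0-1-1-9 0-2-2-8 0-1-1-3 0-8-5-8-8 0-3-1-1"/><path data-order="1" d="M77 431l-14 19-13 27 0 2-7 12 0 4-1 2 0 18 3 7 0 5 1 0"/><path data-order="1" d="M150 431l0-18"/><path data-order="1" d="M263 421l-8 8-1 2 0 16 4 7 0 3 5 10 0 10"/><path data-order="1" d="M314 418l-5 7 0 2-3 6 0 4-3 4-25 25-7 3-8 8"/><path data-order="2" d="M150 413l0-16 3-3 4-9 0-10"/><path data-order="1" d="M17 394l0-7"/><path data-order="1" d="M187 379l-29 0 0-2-1-2"/><path data-order="2" d="M157 375l-8-14-2-14-1-1 0-8"/><path data-order="1" d="M362 373l11 18 0 6 1 1 0 33-4 8-9 10 0 1-7 8-16 31 0 2-1 2 0 34 1 0"/><path data-order="1" d="M389 339l10 8 3 0 5 3 18 0 8-4 18-19 3-1 13 0 10 5 20 20 5 3 4 0 8 4 7 7 0 24 5 10 0 4 1 2 0 60"/><path data-order="3" d="M146 338l-1-12 1-1 0-8 1-2 0-32-1-1 0-4-4-9-11-12 0-2"/><path data-order="1" d="M293 321l21-22 1 0 4-4 4-1 14-13 0-7-20-20 0-13 2-6 20-20 4-8 0-2 2-2 0-6 1-2 0-8-1-1 0-4-3-5 0-14 7-6"/><path data-order="1" d="M17 283l0 12"/><path data-order="1" d="M479 273l48 0 0 1"/><path data-order="1" d="M137 261l-6-6"/><path data-order="3" d="M131 255l-2-5 0-4-2-1 0-4-2-7-12-12"/><path data-order="1" d="M411 250l3-5 0-24 3-6 6-6 8-2 2-1"/><path data-order="2" d="M243 241l-9 4-8 1-11 5-26 27 0 12 2 5 0 4 2 2 0 8-4 8-4 4-19 18-5 3-14 0 0-3-1-1"/><path data-order="1" d="M255 225l-1 5-11 11"/><path data-order="3" d="M113 222l-3-1-4 0"/><path data-order="3" d="M106 221l-4 1-7 7-2 5 0 3-8 14-2 8-1 2 0 10-1 2-2 12-4 9-5 8 0 3-4 8-1 8-4 8-15 16-20 13-5 3-4 0 0 1"/><path data-order="1" d="M139 210l-5 3-11 10-8 0-2-1"/><path data-order="2" d="M433 206l8-8 0-3 4-8 0-6 1-2 0-29 15-15 0-8-2-2-22-23"/><path data-order="1" d="M417 205l1 1 15 0"/><path data-order="1" d="M479 185l6-12 5-7 4-8 0-8-11-11"/><path data-order="2" d="M17 179l0-6"/><path data-order="1" d="M17 163l0 10"/><path data-order="1" d="M334 162l1 1 4 0 7-6 3 0"/><path data-order="1" d="M122 161l-11 16 0 38-5 6"/><path data-order="2" d="M349 157l24-24 2-4 0-3 2-1 0-24 1-2 0-2 12-12 16-8 8-2 1-1 12 0 6 3 8 0"/><path data-order="2" d="M483 139l-13-6-35-34"/><path data-order="1" d="M439 106l-2-4"/><path data-order="1" d="M275 102l2-3 9-9 0-1"/><path data-order="1" d="M250 99l5-2 6 0 1-2 15 0 6-4"/><path data-order="3" d="M435 99l-1-1 0-13 7-8"/><path data-order="1" d="M122 93l-19-19-1 0"/><path data-order="1" d="M267 91l16 0"/><path data-order="2" d="M286 89l3-3 6-13 0-3 8-17 3-11 8-15 0-2 1-2 0-6 2 0"/><path data-order="1" d="M113 86l-2-3-9-9"/><path data-order="3" d="M441 77l10 0 2-2 49 0 1 2 16 0 2-2 5 0 1-1"/><path data-order="2" d="M102 74l-16 0-1-1-64 1-4-4 0-31"/><path data-order="1" d="M326 74l1-11 4-8 11-13 1-7 2-1 0-4 1-1 1-12 2 0"/><path data-order="1" d="M205 62l10-7 16-6 15-15 0-5-4-7 0-5-1 0"/><path data-order="1" d="M153 27l0-10-2 0"/>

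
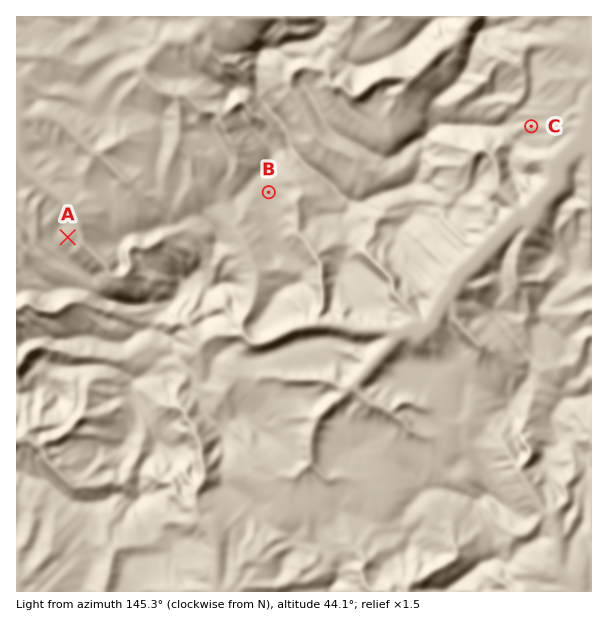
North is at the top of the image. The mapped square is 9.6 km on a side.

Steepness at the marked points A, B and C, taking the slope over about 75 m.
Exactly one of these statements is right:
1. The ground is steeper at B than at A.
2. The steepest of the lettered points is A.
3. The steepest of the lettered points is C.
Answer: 2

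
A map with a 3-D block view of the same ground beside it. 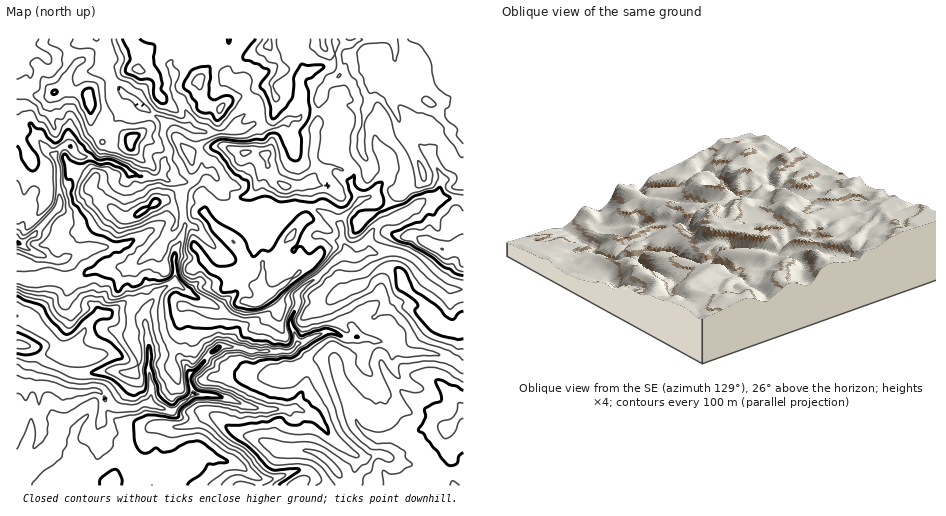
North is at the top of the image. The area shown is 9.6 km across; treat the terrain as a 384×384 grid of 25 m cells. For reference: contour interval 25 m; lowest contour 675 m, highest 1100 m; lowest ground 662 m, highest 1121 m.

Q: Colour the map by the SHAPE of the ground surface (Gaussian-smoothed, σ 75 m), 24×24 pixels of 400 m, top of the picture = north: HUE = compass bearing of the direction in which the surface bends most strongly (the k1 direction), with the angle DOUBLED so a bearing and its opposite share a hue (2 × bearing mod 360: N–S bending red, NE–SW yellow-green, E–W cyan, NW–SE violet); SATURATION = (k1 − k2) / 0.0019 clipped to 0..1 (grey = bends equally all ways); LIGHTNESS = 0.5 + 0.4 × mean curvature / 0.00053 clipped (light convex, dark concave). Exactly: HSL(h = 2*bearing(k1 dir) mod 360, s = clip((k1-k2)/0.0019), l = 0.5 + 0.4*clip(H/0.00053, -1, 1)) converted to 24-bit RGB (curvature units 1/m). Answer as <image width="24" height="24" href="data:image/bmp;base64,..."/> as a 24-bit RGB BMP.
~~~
<image width="24" height="24" href="data:image/bmp;base64,Qk32BgAAAAAAADYAAAAoAAAAGAAAABgAAAABABgAAAAAAMAGAAATCwAAEwsAAAAAAAAAAAAAdXaNi4aWhYKNgImPboeZtoOOjnaRZ4SHbId5a4yTapWnmc3LlRJdgnQaNJETllI1cT45g82TalqihbKpeHednYSOoG2JVn6HboZ1hXiAhn55iY9+YnJ0k2xsjmlsgn5vc4RrYXVma0w6JhcNa1I+vtPDq6bTdpfOzfHql0qWORwXipMscmA/iYpohW1yb5Z3oZ1/UFl5kYqAiZh2WVl/hGp4pYGKjGh8pnlsVU48a0FiqsPax+XvsdDVdZamgq1+dTVFXyQ8msS4oq3NhIuvenmUmnuKcYqXnq+EUEyFgJulwpqjLFZ2krzMlaPOw9Psqhjw4qjmsNbmqdzed5Cxr16Dm05uimhNVSlJkqqbkryWZ2tycYd9i198jaigoHOZrZV9YaGqTm9cfZpVsC5/bTUaRnIOMQIGO7UAAKMNYk0AMhEBLh4FdHgcbIgxRXB7ZHCDlb6QgZqQb2B8j1hdfK2pgV9lf6ubaFs8XU0uhEs2xK40ZCFOdLt94PHaDANJ6vPYMACX29D6ssvlorLJmpmzrJyqS2J3bnWHncaWb2d5gkl2YbqVmVNwjb+tYaOnYoJWf8TEf67AV4SrToLUqVXV77F+DCST6LuNADMPEcXB1M7knLffsbbjxK3nx4LUgJ6qp7SSRDxnqNGlSnqxd6axpX5aUCIf2+XwcFDAd11AglSBdk9ORYNPzuumIBFNt5B32LayAjEMMzMAMyEAMy8AEUQADzgD1avOwFV6ly59ooMyYjYweUIqbVMzaJxoiVE4VSI3za6JGV1EgavDiGq9w0JATUiMvKyYj3CHsYHDS3K0brVDhH2sLgDB77m6FDkEdYwoT2OPia+nYj9gn4Vys9TTkZLLRzgnMVpM2d/CvWeiLRQLLl4VqIJFNld81dnEe4bDdyA53j2939X2HdVRA8O36DrKz6rNonKQOGZHhFBxZFGWlcmpk7qgTFyGdp3WbrnJfs2ItVunQ2GV57LZZ7FUDkMbcHcJOA0BgoLWadKueK9z2qrR9khxADMcwI60xKTN0bPdJDVUvdKnfcSodUZQU0Qmi6TGrKnXYFSzw5bInY7GkozCxYu9l5fPAAWh8djzhNvBgn+2UVJ3q5Z/r2G5/c73ADMXhKt9nmalqIfa2PDgYSlUVh0kv5xwtRpYjS8ggYZIS2w3YGw0YXMxr3ey7MrOBBMv8PfUgjhypJVGTqScpmSWspRSVqWR99TtCCwjQmUjVlceLRgGXxIhz/bykKzUTbUYIph3qYmkqHOmi1Fzwp9ODikKSXUoQRzjsswPwDdum9K2e1lzVW5u2qCpYYA+q7tGbxiXuOJsOZLO0tn31OT1o1N9iZBkrJDGBd08hxqEdD9Egbu81+nz8NT3LJSvKbV1d1rEgseLhF9mfnpscnVgOWQz05FpcSw9FnNA68HUvybXFSgLSmYym2SQrYSYb5Ft6tnHAgYx4MHXktutTnV8SmZ779nye1DUernFbayzlFGcyWSEaDZQxsplba5MTm6XyOnaPFEVfjqB8drpTH0aEjoVoXAvk3FkncV/Hwl8T9K08NXnUzmPKiIJSHIOWyEiVokmeDg7bzcvT51BndzGgLrTv4jVjqXBlEJ4x3CkNouUjXxm5bXHJyi7isp1j86tSVO6Af/TRAsZRiIAVQcGp+vBOEWlTDJ4neGeZDZpptXSmbre3u7VLi9Nj3FIhpFggUB9odKTWkN6bVNlr+CZYS1ztq2QkbVfcx9OGJcVeDuH2fLqfo7Y8tnrOm2pdefpQEaiJez2S/OduTJJ23yBYzB5rp9tl4RxSlN32NSnWT9ue7mNnFBgV2Z+q4h+mD9hr79ehjWjb71OUrlSS5BkmIdNkBhBcogWVxsiustLHFQkTWo8qIMqMGMtR4GjsoR5Wl5wwp9lNjVcqMFxfVhiaVJ2ha2EWUyi16e5YFWjg9vCfMGhW1lwSR8z476mQmzYZb7Ag9DX5LPpOTlkvLtpj6m2LTZswMSBXl59vIluTzh7icV7fJK2ZZ2yfY1nYmSic7mr3abLS7ycvWeYXyJJXoxBjd+FPyl85ujSR4h7el9FV0WDxteYmJJdOF58zYqnZU+Gh6FxirSyd498enBpnmB0epmSZ16EYY5Po4xXxH13OEZmU0Ss4e/WbqBmP0VnbadcuV2HZlh8iWWAW41DybePaT1zOVopsk+Pl7mPf4x6dmGCeWV4j6R7fHt/Ylx4oVt1bLJ2in5XbEWFZ1irn8OBmGeMbHaKfYZuXmZ4erCsUEeU4+q9TT9nemGRntWgL2B7c7lHtIBhjkWRcnqfhqiifXyF"/>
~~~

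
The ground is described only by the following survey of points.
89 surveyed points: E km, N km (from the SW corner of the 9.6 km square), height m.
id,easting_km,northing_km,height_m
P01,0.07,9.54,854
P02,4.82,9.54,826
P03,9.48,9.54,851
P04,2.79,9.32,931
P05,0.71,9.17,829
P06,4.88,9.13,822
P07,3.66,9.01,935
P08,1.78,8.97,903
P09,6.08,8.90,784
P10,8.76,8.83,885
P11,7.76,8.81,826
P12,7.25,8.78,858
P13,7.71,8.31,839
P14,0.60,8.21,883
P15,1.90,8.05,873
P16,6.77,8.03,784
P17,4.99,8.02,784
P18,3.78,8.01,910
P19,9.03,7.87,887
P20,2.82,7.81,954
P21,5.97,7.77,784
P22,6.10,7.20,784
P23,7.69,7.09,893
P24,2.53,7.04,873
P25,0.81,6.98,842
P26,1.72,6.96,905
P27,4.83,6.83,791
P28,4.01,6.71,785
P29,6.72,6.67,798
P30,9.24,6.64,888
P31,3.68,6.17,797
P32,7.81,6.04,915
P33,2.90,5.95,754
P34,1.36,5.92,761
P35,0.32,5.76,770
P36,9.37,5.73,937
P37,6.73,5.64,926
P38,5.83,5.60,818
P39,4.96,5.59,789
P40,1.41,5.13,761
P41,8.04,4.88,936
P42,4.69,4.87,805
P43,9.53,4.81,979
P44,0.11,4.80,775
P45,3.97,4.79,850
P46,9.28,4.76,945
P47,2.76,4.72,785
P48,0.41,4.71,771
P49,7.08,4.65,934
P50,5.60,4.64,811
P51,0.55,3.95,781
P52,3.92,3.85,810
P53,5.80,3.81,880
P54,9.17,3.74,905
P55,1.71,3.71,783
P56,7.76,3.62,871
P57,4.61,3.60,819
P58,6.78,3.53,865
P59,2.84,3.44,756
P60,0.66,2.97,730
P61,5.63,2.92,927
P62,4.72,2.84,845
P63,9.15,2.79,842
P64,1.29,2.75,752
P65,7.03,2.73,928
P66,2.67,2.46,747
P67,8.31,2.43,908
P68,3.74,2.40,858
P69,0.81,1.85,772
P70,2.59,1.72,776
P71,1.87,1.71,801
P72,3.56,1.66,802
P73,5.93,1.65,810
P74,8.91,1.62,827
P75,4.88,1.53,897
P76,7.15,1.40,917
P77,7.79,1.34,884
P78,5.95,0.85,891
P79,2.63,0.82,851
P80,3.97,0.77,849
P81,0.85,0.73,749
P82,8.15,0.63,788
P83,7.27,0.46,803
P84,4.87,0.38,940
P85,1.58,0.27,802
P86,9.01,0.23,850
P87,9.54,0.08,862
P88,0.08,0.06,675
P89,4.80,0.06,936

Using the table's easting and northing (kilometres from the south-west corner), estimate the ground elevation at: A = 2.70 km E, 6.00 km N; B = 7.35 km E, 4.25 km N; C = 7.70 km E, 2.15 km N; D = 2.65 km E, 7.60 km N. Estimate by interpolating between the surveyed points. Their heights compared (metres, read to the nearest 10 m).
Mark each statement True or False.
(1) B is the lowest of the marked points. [False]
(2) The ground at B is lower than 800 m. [False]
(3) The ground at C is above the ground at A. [True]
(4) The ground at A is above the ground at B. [False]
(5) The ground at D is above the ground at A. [True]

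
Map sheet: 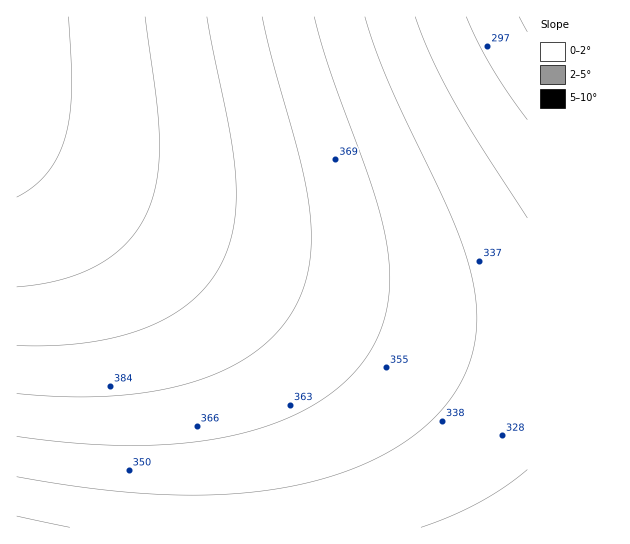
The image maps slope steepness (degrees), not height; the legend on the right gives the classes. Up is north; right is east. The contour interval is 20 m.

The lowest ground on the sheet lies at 275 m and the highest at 450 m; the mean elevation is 370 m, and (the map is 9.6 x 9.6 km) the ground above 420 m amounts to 12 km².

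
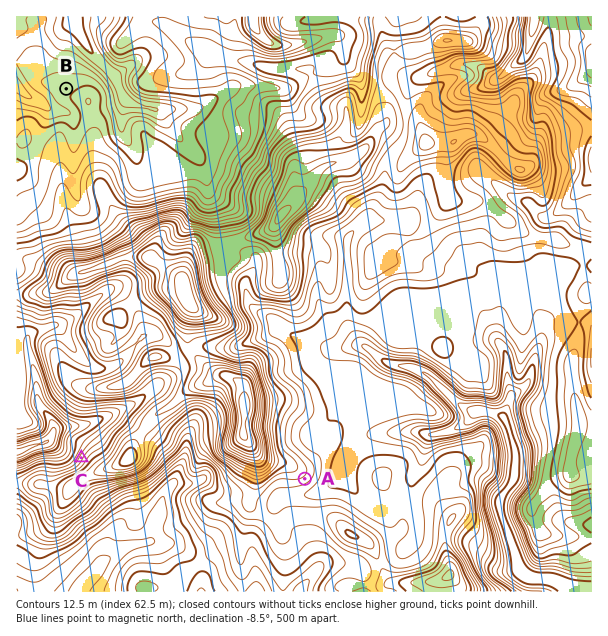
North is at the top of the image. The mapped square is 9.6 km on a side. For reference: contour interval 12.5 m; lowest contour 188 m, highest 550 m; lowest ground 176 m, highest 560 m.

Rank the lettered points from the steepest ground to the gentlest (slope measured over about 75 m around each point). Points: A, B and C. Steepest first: C A B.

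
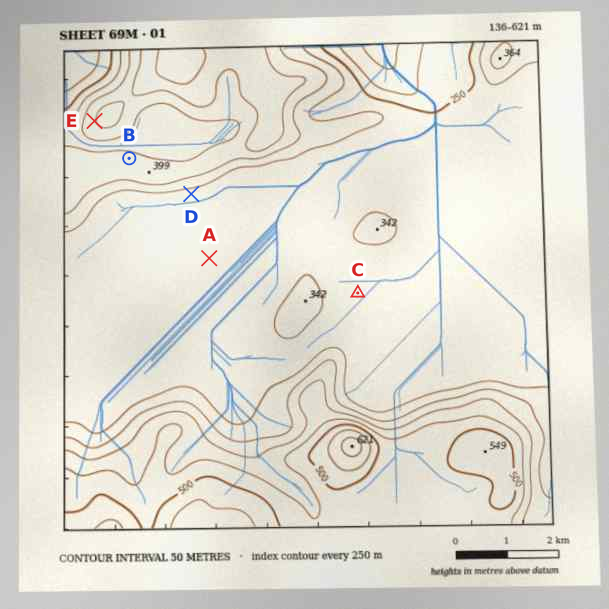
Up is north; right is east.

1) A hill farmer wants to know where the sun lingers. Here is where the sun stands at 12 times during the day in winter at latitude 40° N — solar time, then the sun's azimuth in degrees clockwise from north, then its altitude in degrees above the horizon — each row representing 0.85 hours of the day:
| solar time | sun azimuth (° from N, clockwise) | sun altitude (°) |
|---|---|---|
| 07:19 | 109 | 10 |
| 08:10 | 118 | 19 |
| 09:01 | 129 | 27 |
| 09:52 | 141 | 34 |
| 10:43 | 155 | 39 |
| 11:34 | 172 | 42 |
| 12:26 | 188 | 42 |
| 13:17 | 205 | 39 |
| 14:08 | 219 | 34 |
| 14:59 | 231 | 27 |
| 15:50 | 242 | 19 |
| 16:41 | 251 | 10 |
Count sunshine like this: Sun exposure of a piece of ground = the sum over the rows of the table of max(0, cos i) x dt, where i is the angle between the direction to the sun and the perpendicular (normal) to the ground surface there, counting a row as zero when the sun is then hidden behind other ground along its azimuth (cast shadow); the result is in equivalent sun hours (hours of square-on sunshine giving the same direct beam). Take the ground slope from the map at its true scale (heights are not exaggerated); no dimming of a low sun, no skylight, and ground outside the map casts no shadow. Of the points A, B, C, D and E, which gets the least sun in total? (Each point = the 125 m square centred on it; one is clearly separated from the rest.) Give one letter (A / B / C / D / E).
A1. B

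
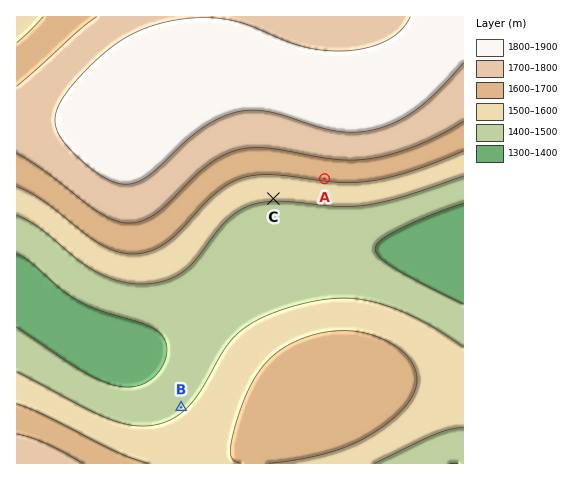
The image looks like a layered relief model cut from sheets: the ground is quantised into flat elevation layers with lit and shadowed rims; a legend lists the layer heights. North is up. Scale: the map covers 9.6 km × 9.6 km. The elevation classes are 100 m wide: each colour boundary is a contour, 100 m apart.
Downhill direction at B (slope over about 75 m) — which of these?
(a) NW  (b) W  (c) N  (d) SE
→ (a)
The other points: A S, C S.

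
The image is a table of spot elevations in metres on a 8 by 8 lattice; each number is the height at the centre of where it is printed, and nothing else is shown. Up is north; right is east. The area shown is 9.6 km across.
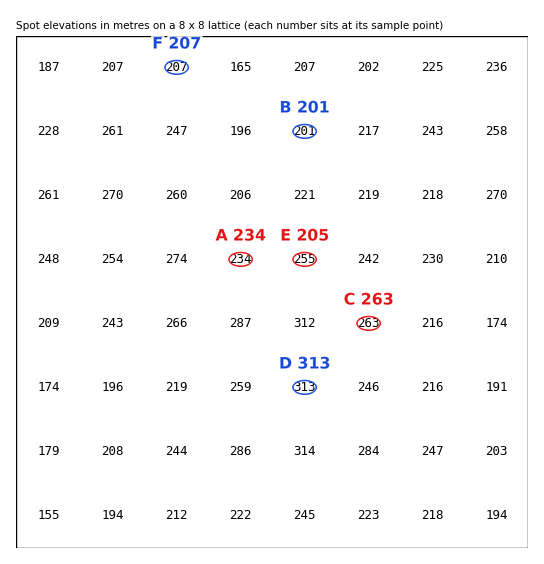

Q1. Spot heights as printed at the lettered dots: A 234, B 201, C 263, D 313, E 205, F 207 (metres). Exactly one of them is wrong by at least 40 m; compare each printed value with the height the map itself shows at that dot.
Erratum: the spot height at E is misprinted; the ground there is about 255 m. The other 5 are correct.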